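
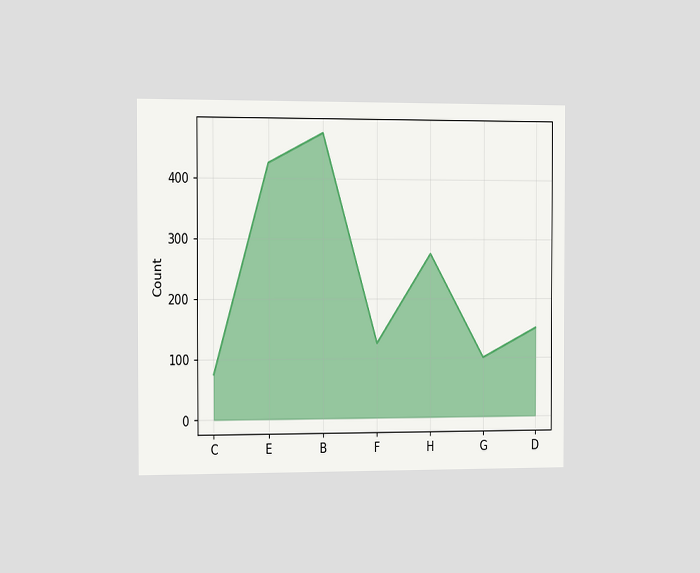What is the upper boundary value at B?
The chart is viewed slightly from the left. At B the upper boundary is at 475.

475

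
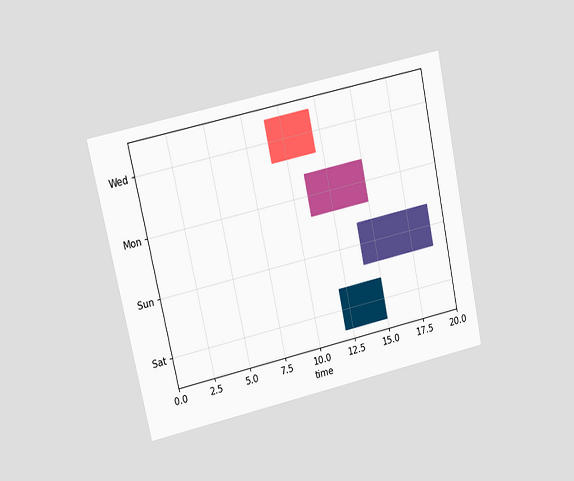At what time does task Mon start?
The chart is tilted about 12° counter-clockwise and viewed at a slight angle. The Mon bar begins at t=11.

11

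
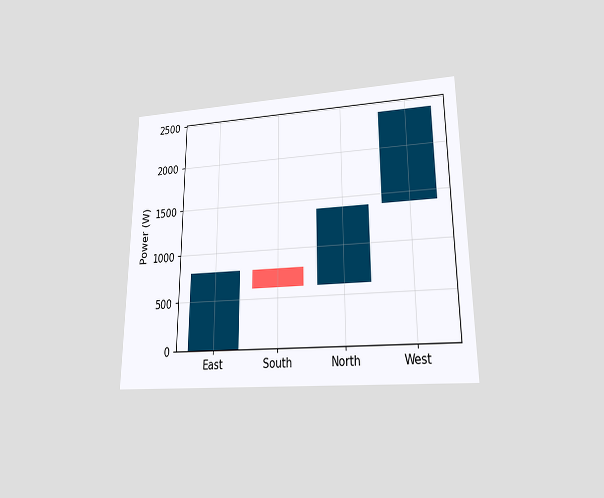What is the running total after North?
The chart is viewed at a slight angle. After North the running total reaches 1400W.

1400W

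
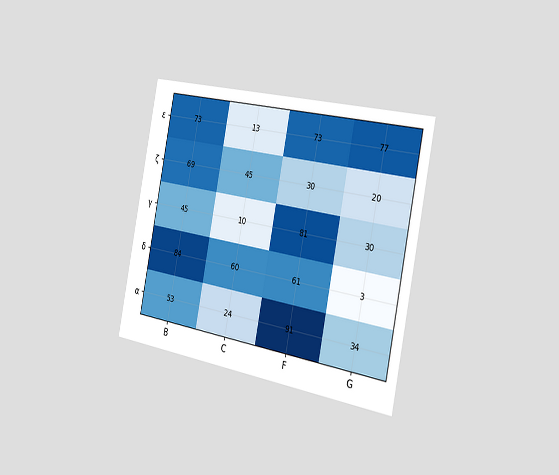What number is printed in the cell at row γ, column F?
The chart is tilted about 11° clockwise and viewed slightly from the right. The (γ, F) cell reads 81.

81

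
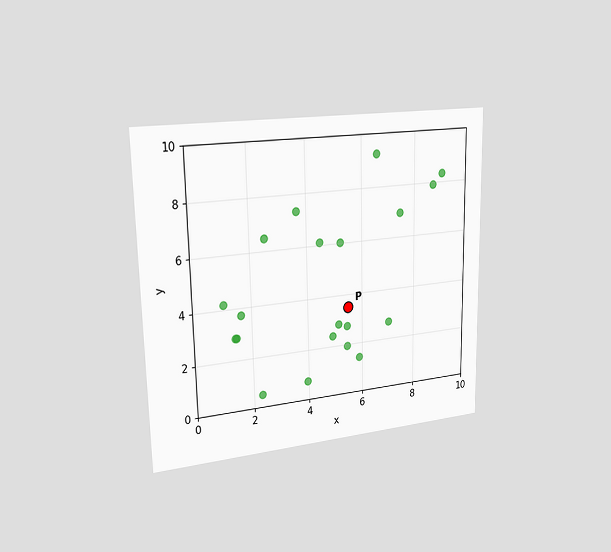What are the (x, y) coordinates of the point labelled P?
(5.5, 3.5)

The chart is viewed slightly from the left. Following the gridlines from P to each axis, P sits at (5.5, 3.5).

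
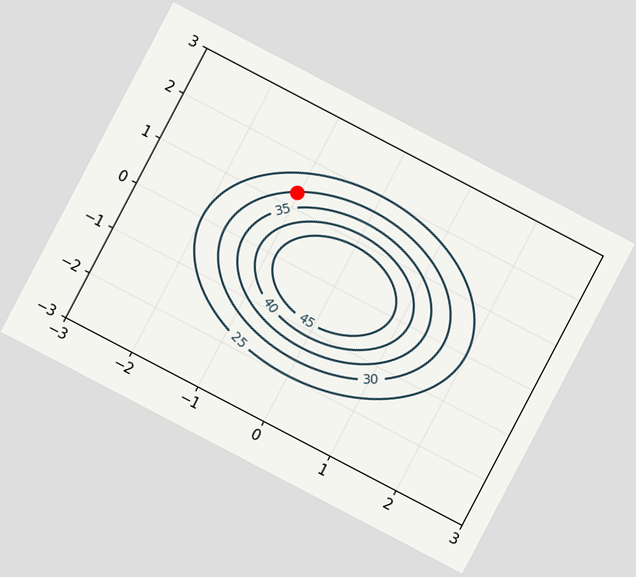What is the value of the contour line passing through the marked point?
The chart is tilted about 28° clockwise. The marked point sits on the contour labelled 30.

30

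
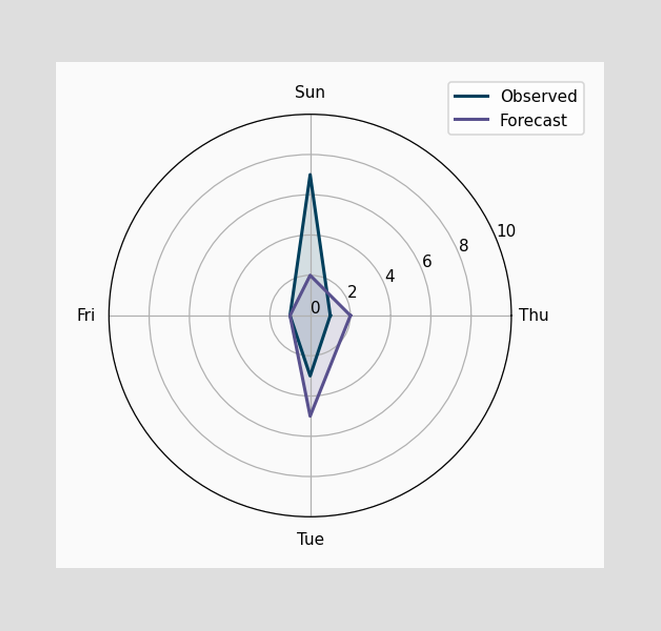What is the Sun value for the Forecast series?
On the Sun axis, Forecast reaches 2.

2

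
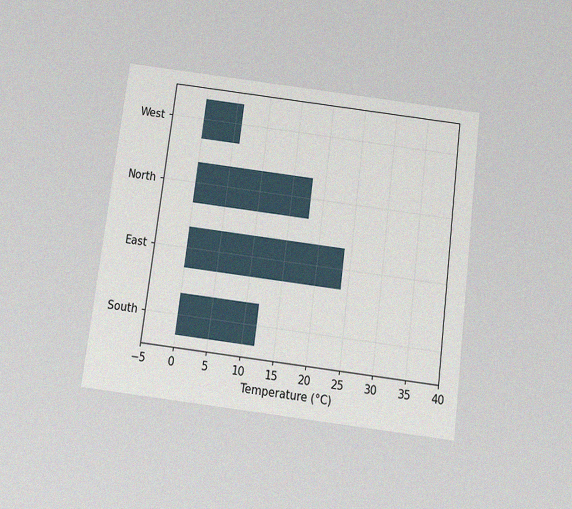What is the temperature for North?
18°C

The chart is tilted about 7° clockwise and viewed slightly from below, with some photo noise. Reading along the chart's x-axis, the North bar reaches 18°C.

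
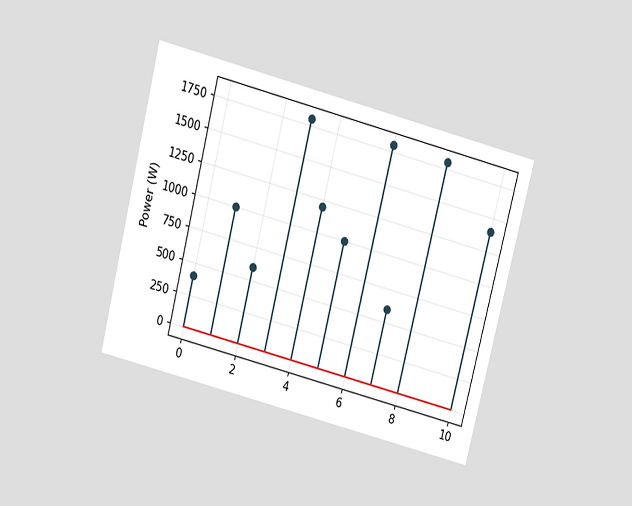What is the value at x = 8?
1800W

The chart is tilted about 14° clockwise and viewed slightly from above. The stem at x=8 reaches 1800W.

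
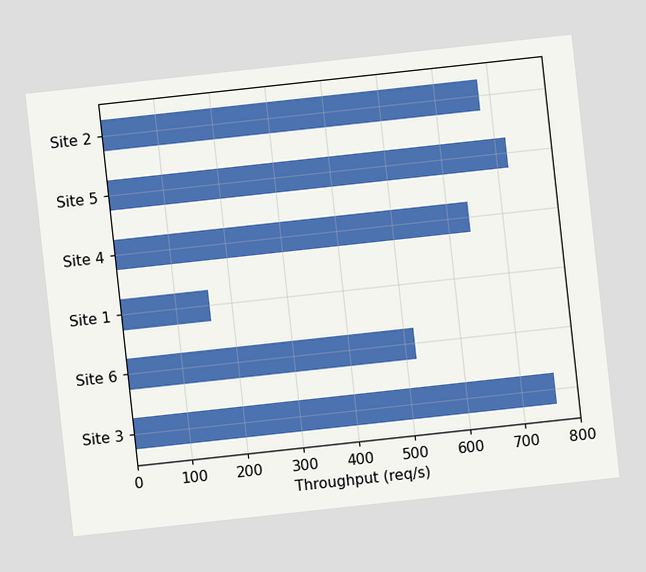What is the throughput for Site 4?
640req/s

The chart is tilted about 6° counter-clockwise. Reading along the chart's x-axis, the Site 4 bar reaches 640req/s.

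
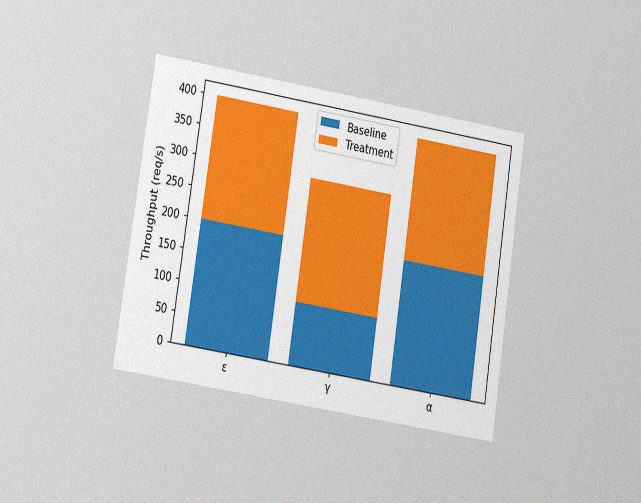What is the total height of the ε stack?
The chart is tilted about 9° clockwise and viewed at a slight angle, with some photo noise. The ε stack's top reaches 400req/s on the y-axis.

400req/s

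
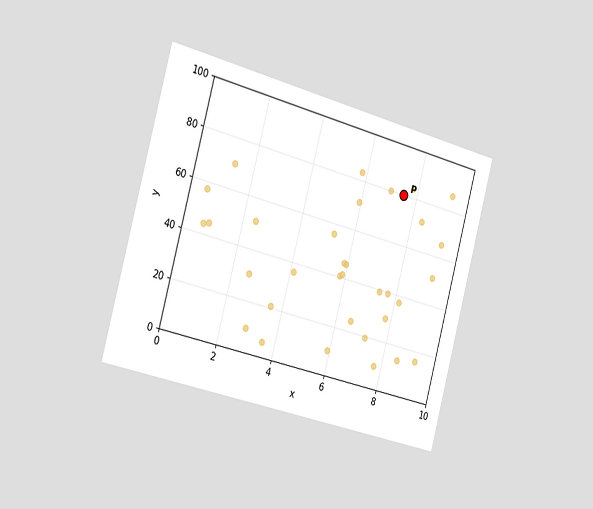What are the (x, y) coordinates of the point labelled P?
The chart is tilted about 15° clockwise and viewed slightly from the left. Following the gridlines from P to each axis, P sits at (7.5, 80).

(7.5, 80)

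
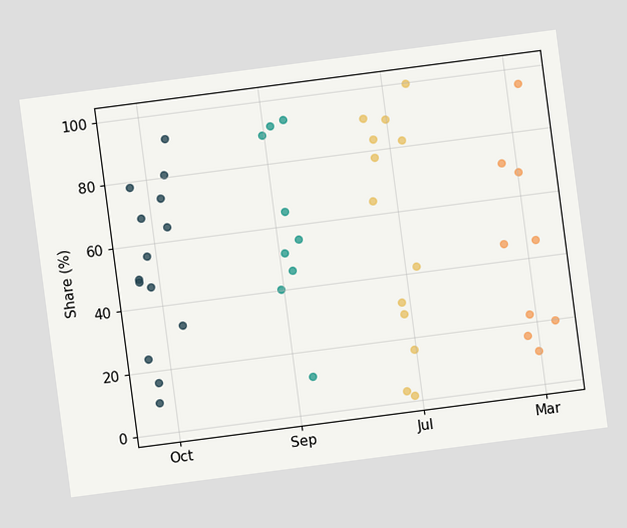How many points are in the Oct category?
14

The chart is tilted about 7° counter-clockwise. Counting the markers in the Oct column gives 14.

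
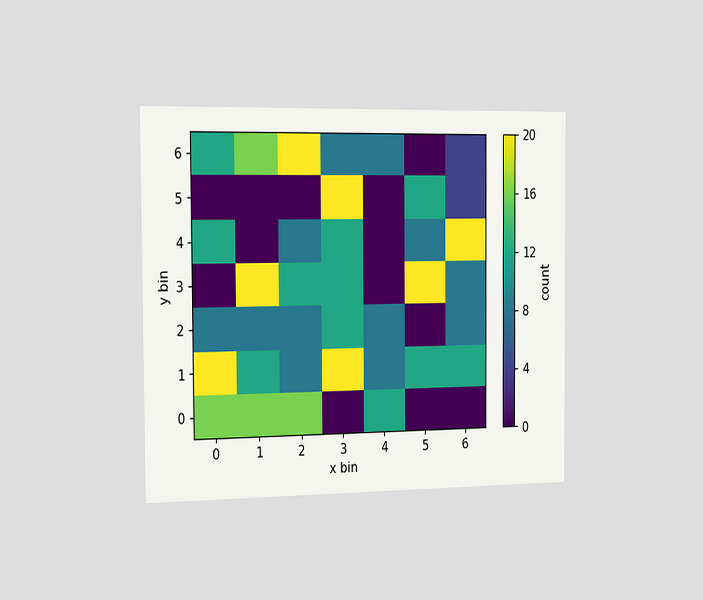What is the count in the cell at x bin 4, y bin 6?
8

The chart is viewed slightly from the left. Matching the cell (4, 6) against the colorbar gives 8.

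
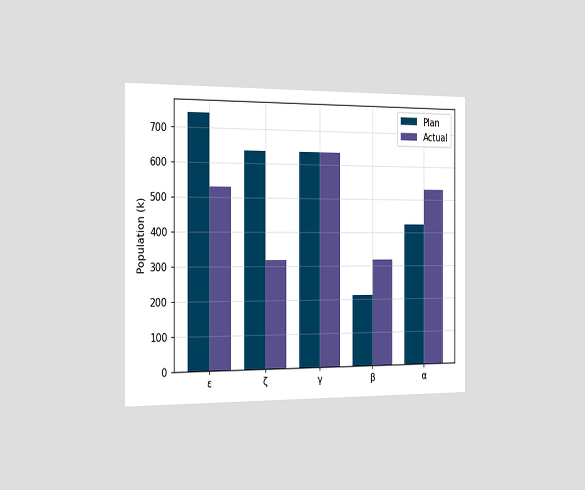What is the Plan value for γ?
636k

The chart is viewed slightly from the left. The Plan bar at γ reaches 636k on the y-axis.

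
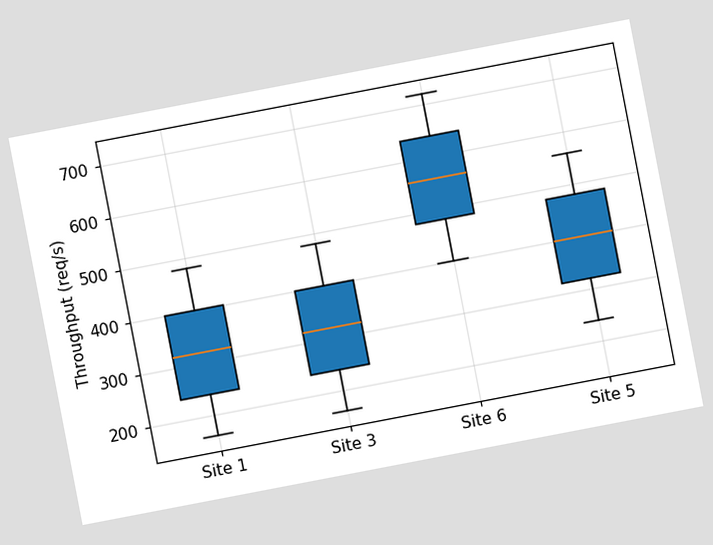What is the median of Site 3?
320req/s

The chart is tilted about 11° counter-clockwise. The median line in the Site 3 box sits at 320req/s.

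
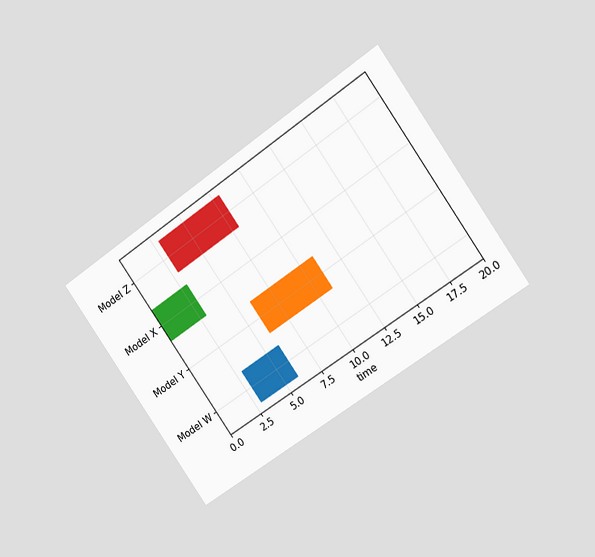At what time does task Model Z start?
The chart is tilted about 35° counter-clockwise and viewed at a slight angle. The Model Z bar begins at t=3.

3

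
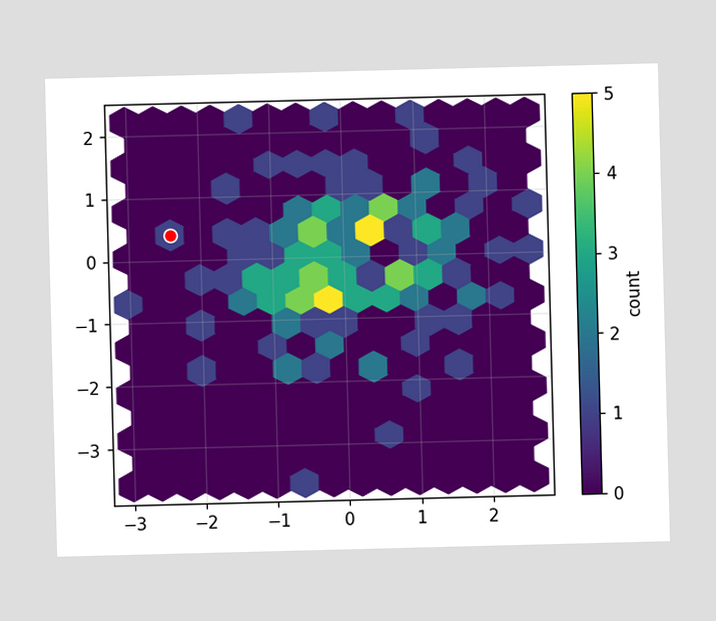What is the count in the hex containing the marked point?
1

The marked hex reads 1 on the colorbar.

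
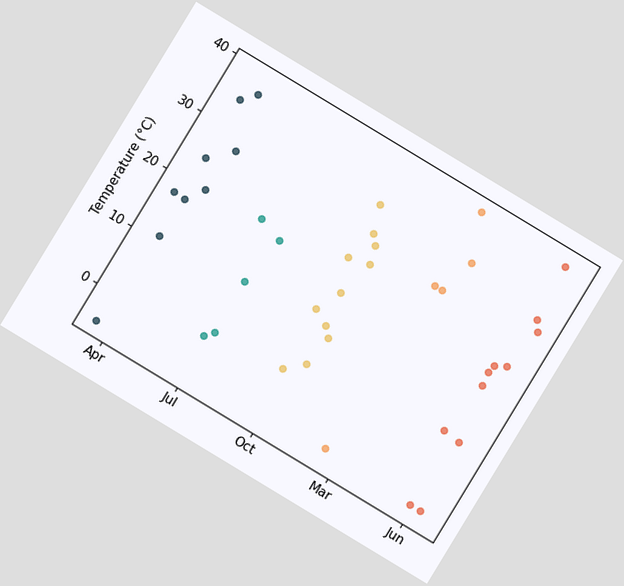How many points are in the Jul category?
5

The chart is tilted about 31° clockwise. Counting the markers in the Jul column gives 5.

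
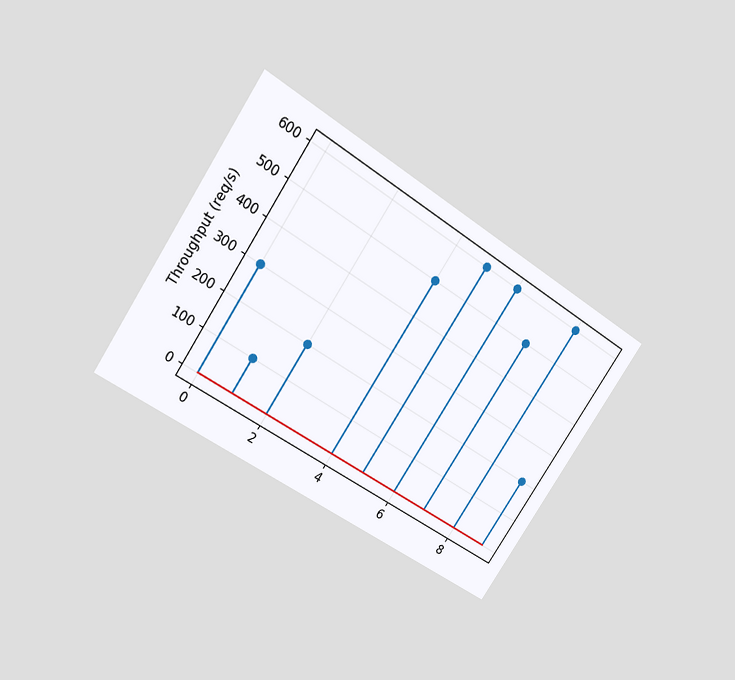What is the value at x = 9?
200req/s

The chart is tilted about 33° clockwise and viewed at a slight angle. The stem at x=9 reaches 200req/s.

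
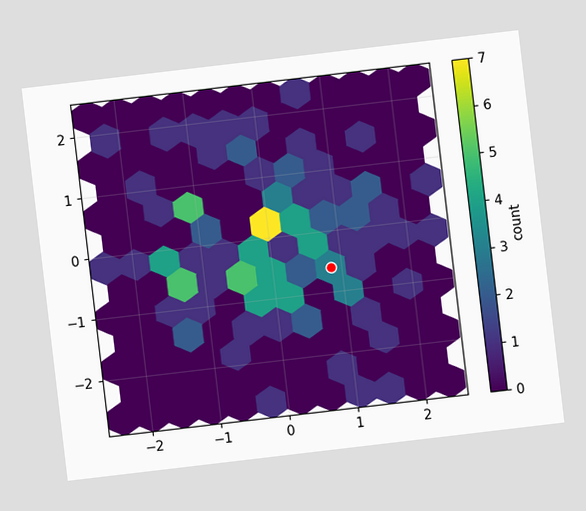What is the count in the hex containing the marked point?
3

The chart is tilted about 7° counter-clockwise. The marked hex reads 3 on the colorbar.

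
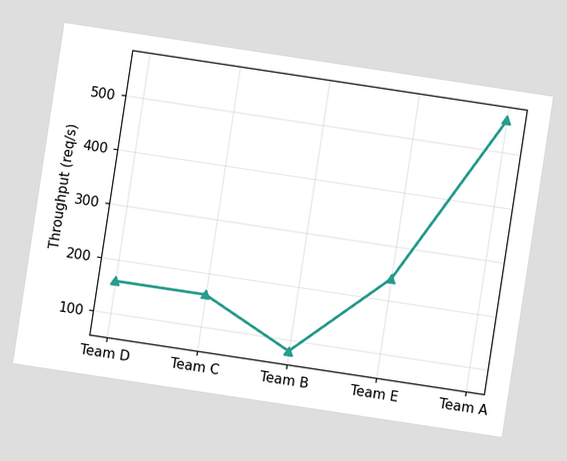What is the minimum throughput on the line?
The chart is tilted about 9° clockwise. The lowest point is at Team B, and reading across to the y-axis gives 80req/s.

80req/s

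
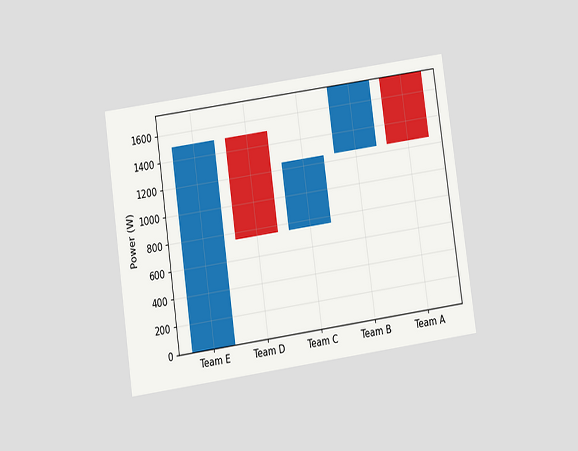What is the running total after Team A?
The chart is tilted about 8° counter-clockwise and viewed slightly from below. After Team A the running total reaches 1250W.

1250W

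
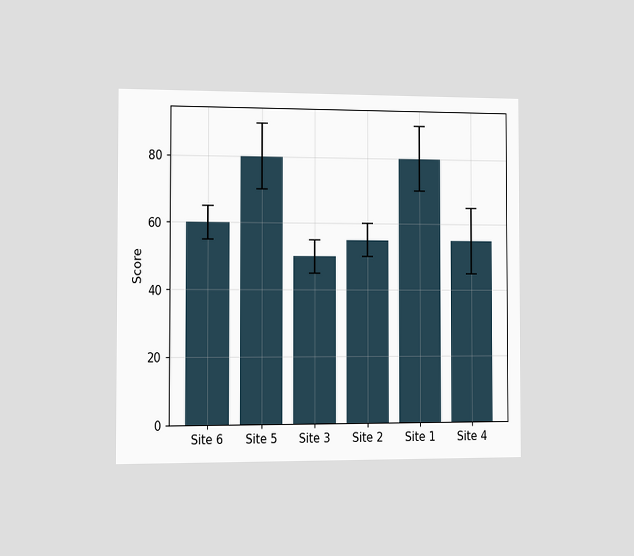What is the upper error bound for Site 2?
60

The chart is viewed slightly from the left. The Site 2 bar's upper whisker reaches 60.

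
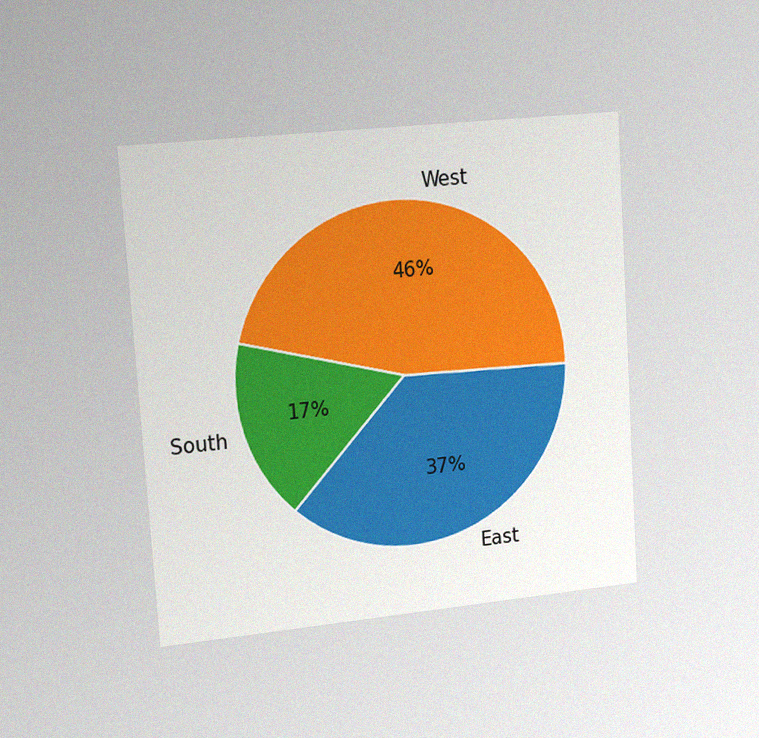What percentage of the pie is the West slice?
46%

The chart is tilted about 4° counter-clockwise and viewed slightly from the left, with some photo noise. The West slice takes up 46% of the pie.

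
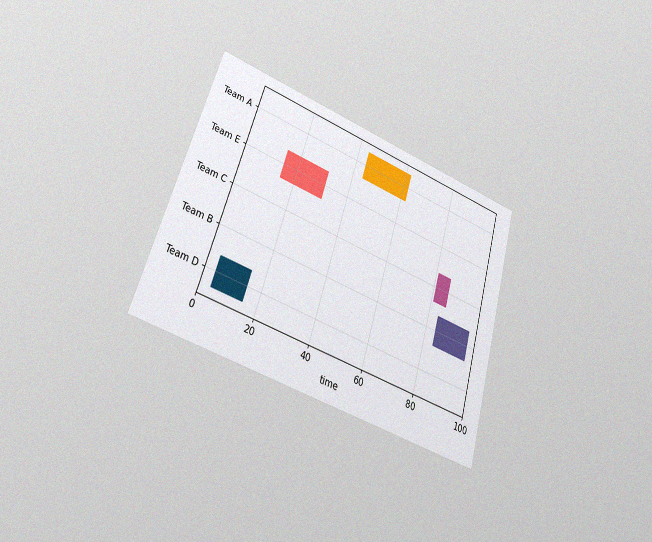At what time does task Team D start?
4

The chart is tilted about 17° clockwise and viewed at a slight angle, with some photo noise. The Team D bar begins at t=4.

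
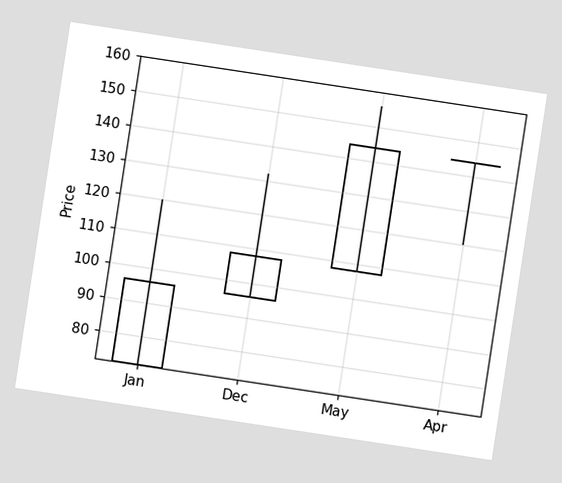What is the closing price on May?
The chart is tilted about 9° clockwise. The May candle closes at 144.

144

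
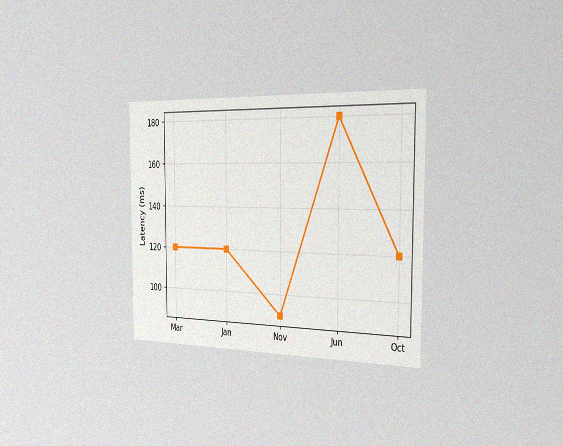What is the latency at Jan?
120ms

The chart is viewed slightly from the right, with some photo noise. At Jan, the line is at 120ms.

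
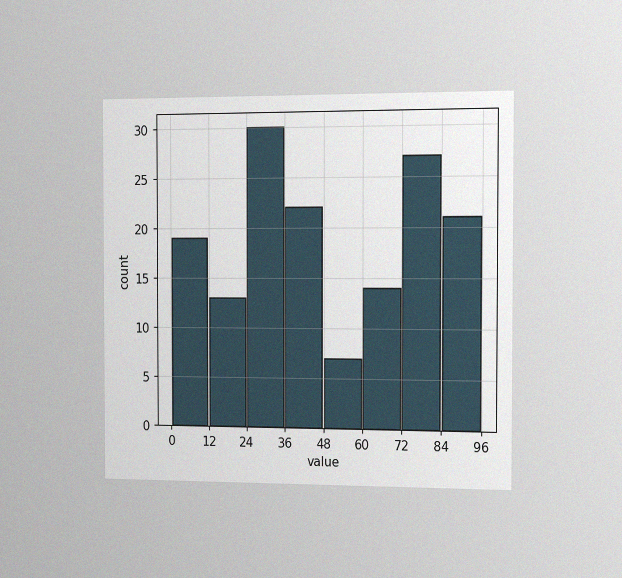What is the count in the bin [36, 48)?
The chart is viewed slightly from the right, with some photo noise. The [36, 48) bin has height 22.

22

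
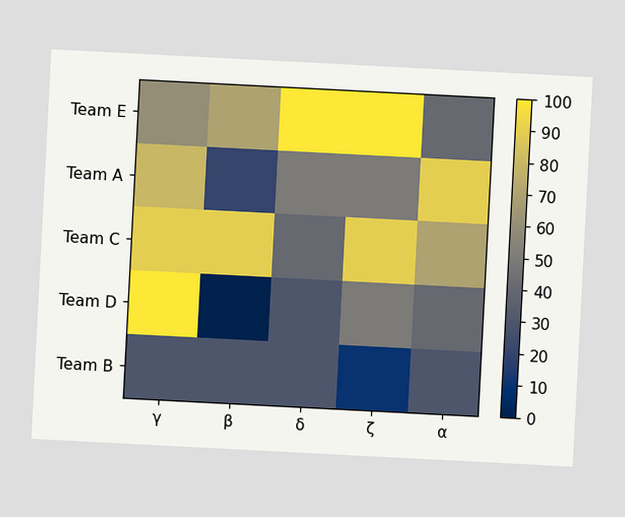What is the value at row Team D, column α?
The chart is tilted about 3° clockwise. Matching cell (Team D, α) against the colorbar gives 40.

40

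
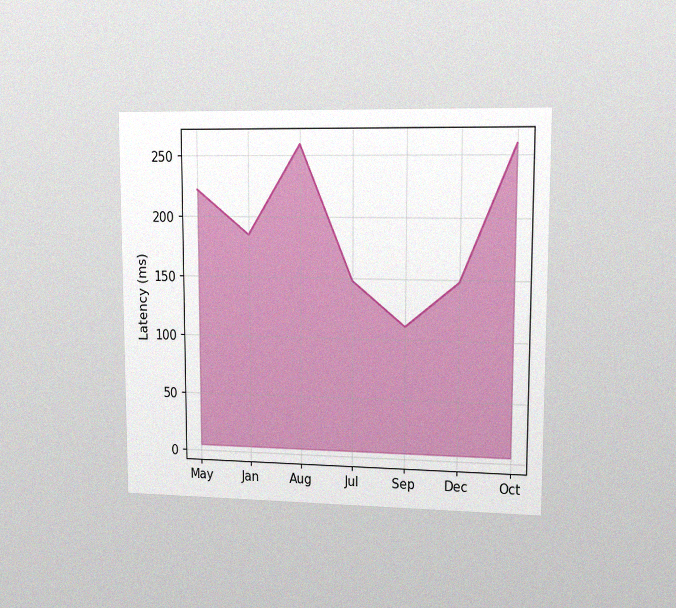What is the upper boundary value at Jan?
The chart is viewed at a slight angle, with some photo noise. At Jan the upper boundary is at 185ms.

185ms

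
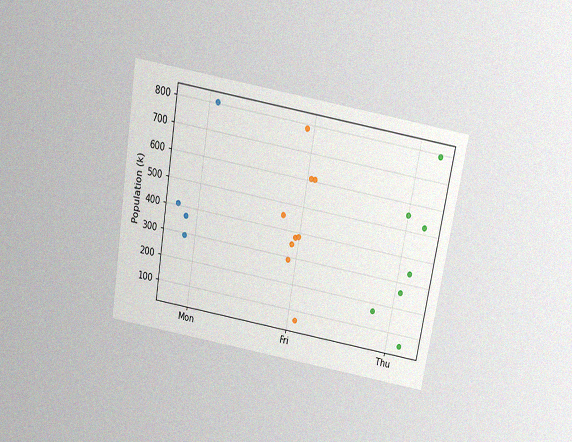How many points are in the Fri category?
The chart is tilted about 10° clockwise and viewed slightly from above, with some photo noise. Counting the markers in the Fri column gives 9.

9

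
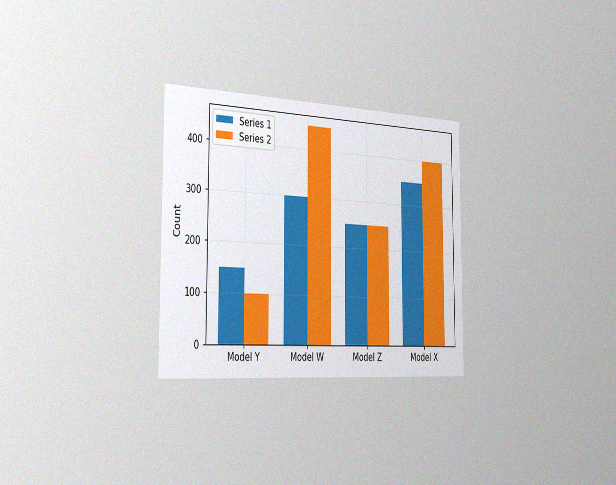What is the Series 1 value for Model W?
300

The chart is viewed slightly from the left, with some photo noise. The Series 1 bar at Model W reaches 300 on the y-axis.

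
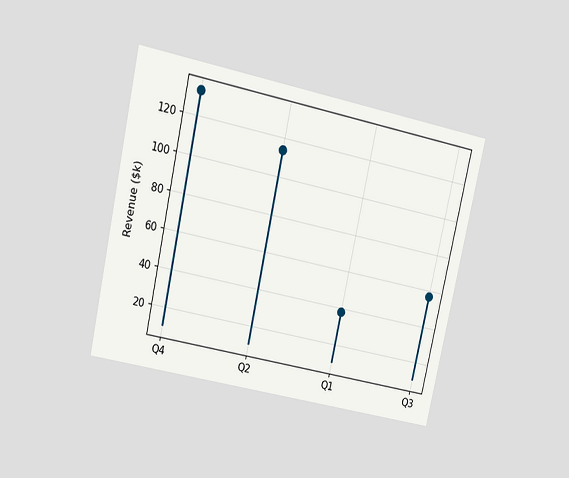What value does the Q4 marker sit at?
$133k

The chart is tilted about 12° clockwise and viewed at a slight angle. The Q4 marker sits at $133k.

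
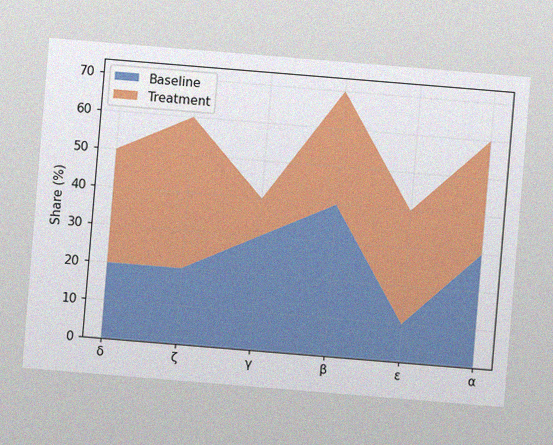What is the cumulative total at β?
70%

The chart is tilted about 5° clockwise, with some photo noise. The stacked total at β reaches 70%.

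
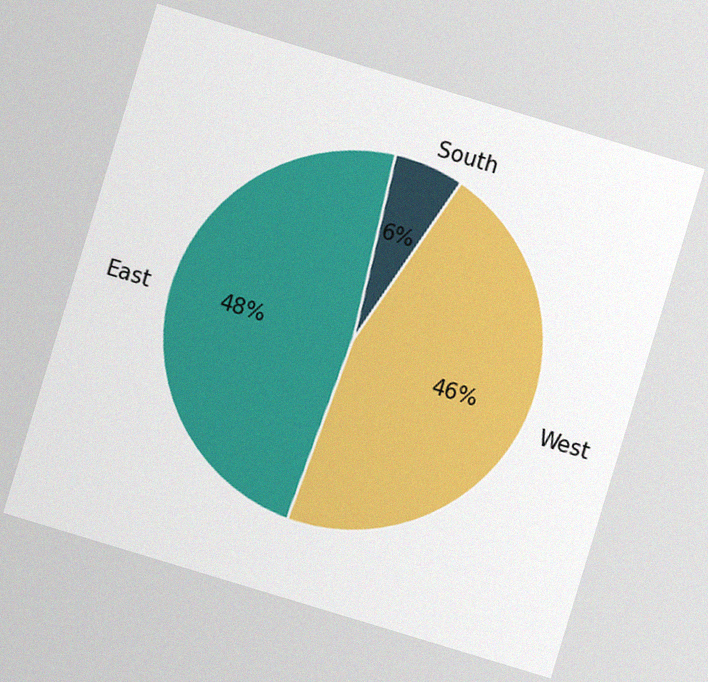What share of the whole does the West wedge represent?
The chart is tilted about 17° clockwise, with some photo noise. The West slice takes up 46% of the pie.

46%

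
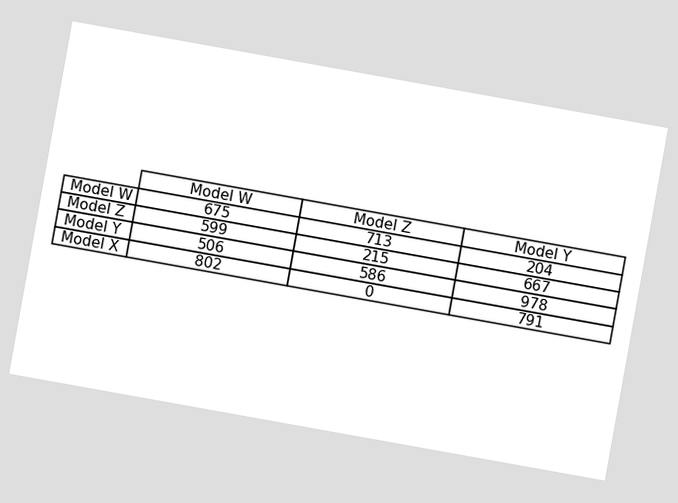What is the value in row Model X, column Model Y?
791

The chart is tilted about 10° clockwise. The (Model X, Model Y) cell reads 791.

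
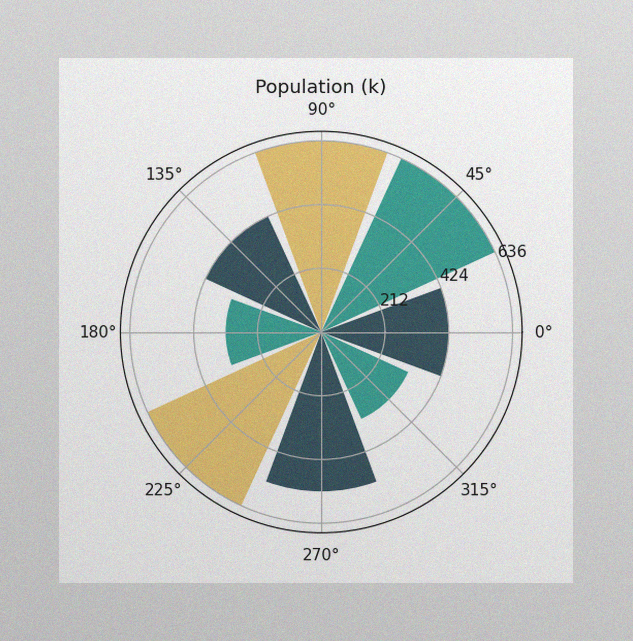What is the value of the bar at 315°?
The image has some photo noise and uneven lighting. The bar at 315° reaches 318k on the radial axis.

318k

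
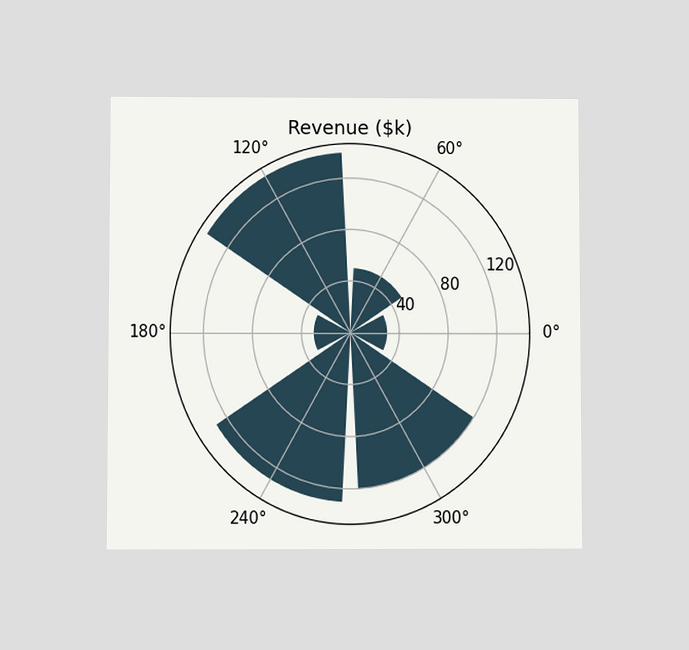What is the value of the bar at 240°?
The chart is viewed slightly from below. The bar at 240° reaches $130k on the radial axis.

$130k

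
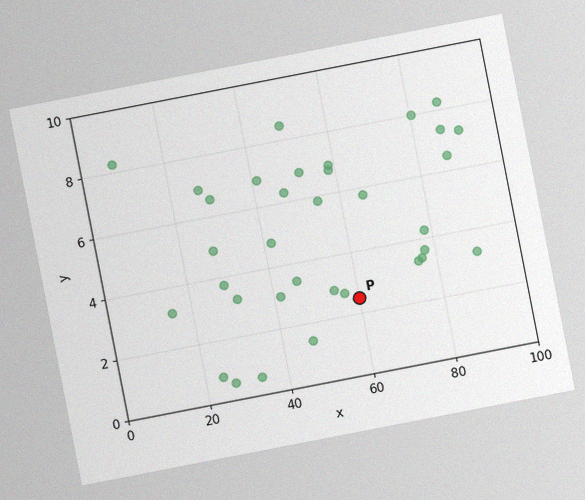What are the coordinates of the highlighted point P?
(60, 2.5)

The chart is tilted about 11° counter-clockwise, with some photo noise. Following the gridlines from P to each axis, P sits at (60, 2.5).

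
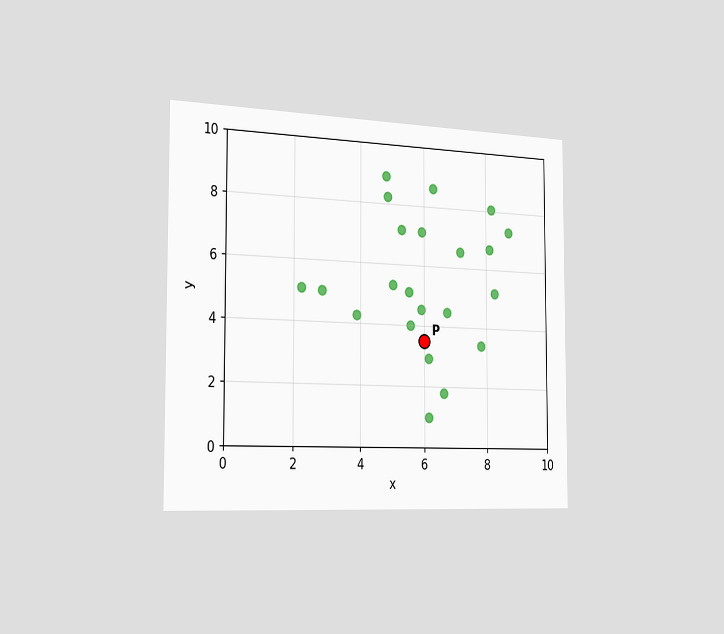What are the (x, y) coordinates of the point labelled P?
(6, 3.5)

The chart is viewed slightly from the left. Following the gridlines from P to each axis, P sits at (6, 3.5).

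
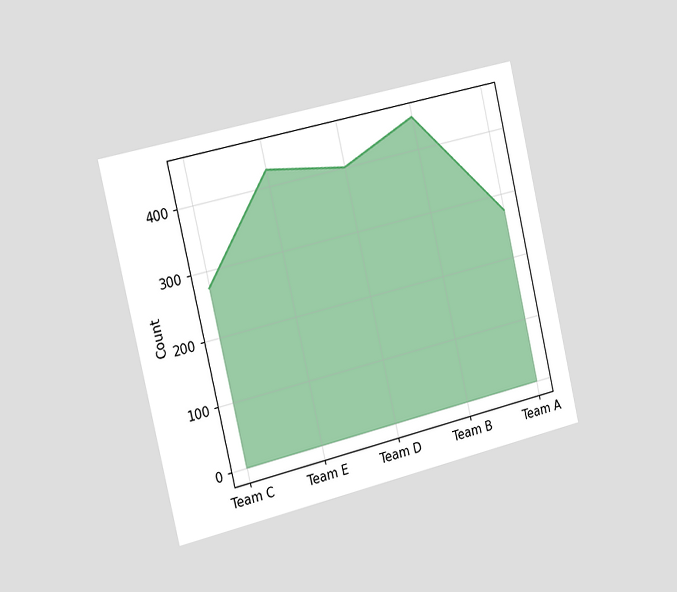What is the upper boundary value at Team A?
275

The chart is tilted about 13° counter-clockwise and viewed slightly from the left. At Team A the upper boundary is at 275.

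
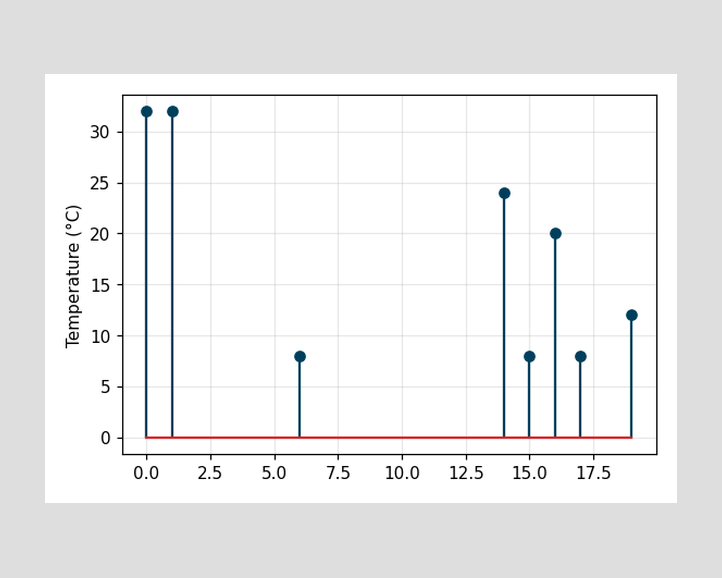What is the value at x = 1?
32°C

The stem at x=1 reaches 32°C.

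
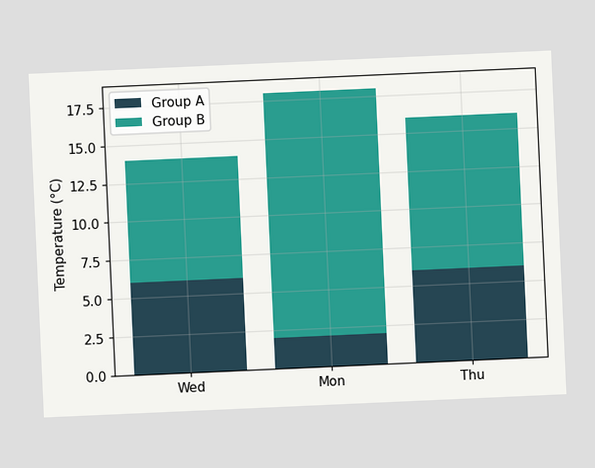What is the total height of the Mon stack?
18°C

The chart is tilted about 3° counter-clockwise. The Mon stack's top reaches 18°C on the y-axis.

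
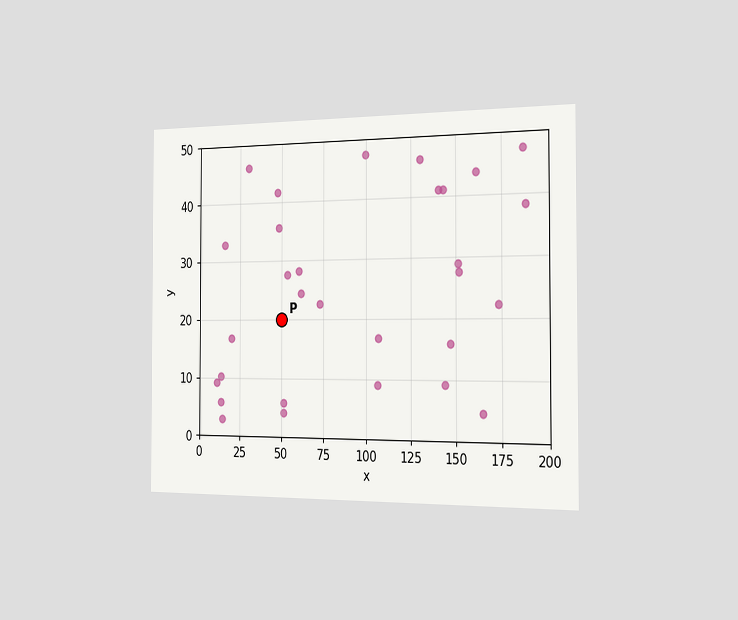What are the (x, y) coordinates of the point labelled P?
The chart is viewed slightly from the right. Following the gridlines from P to each axis, P sits at (50, 20).

(50, 20)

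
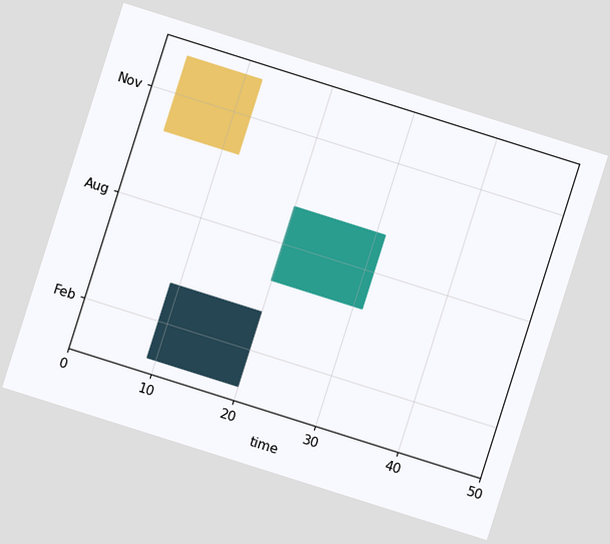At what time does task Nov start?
3

The chart is tilted about 18° clockwise. The Nov bar begins at t=3.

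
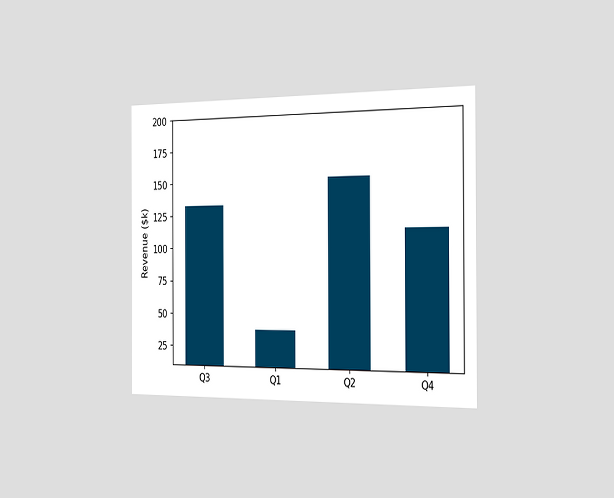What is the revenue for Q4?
$114k

The chart is viewed slightly from the right. Reading along the chart's y-axis, the Q4 bar reaches $114k.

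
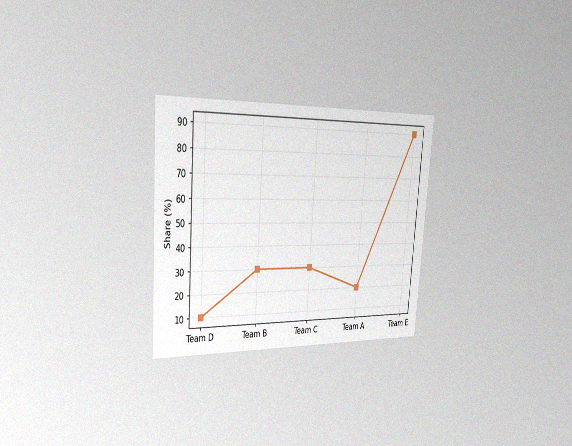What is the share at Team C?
30%

The chart is tilted about 4° clockwise and viewed slightly from the left, with some photo noise. At Team C, the line is at 30%.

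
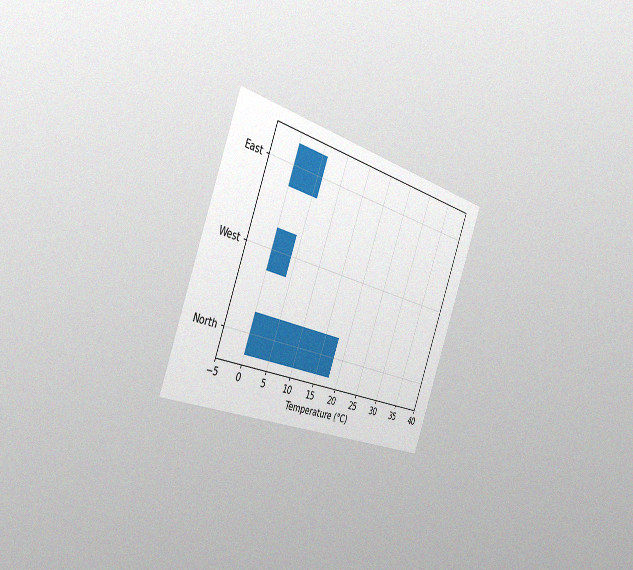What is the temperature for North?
The chart is tilted about 21° clockwise and viewed slightly from the left, with some photo noise. Reading along the chart's x-axis, the North bar reaches 18°C.

18°C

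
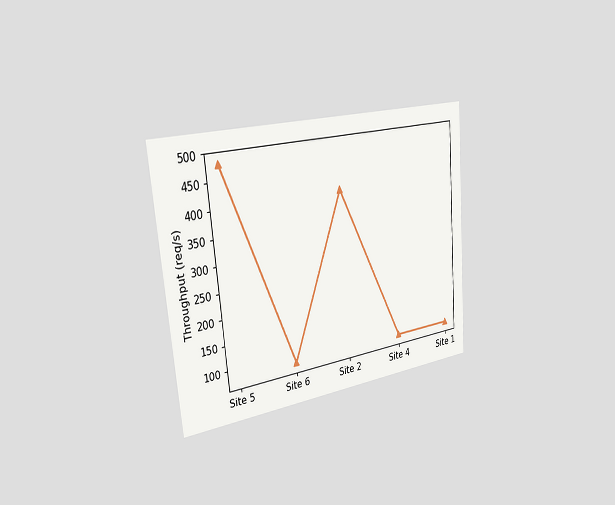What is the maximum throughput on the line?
480req/s

The chart is tilted about 5° counter-clockwise and viewed slightly from the left. The highest point is at Site 5, and reading across to the y-axis gives 480req/s.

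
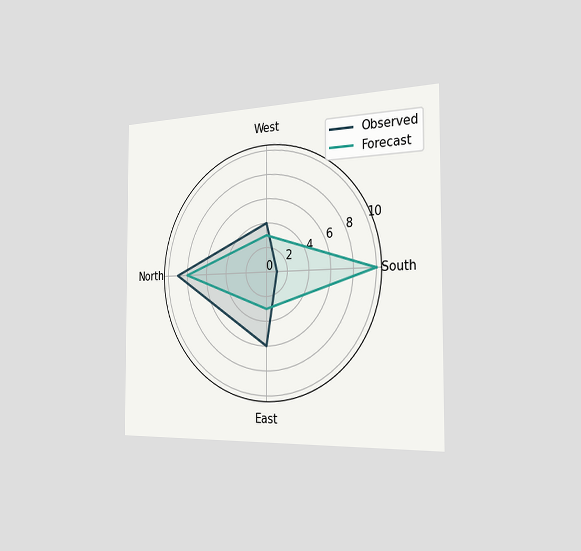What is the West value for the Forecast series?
The chart is viewed slightly from the right. On the West axis, Forecast reaches 3.

3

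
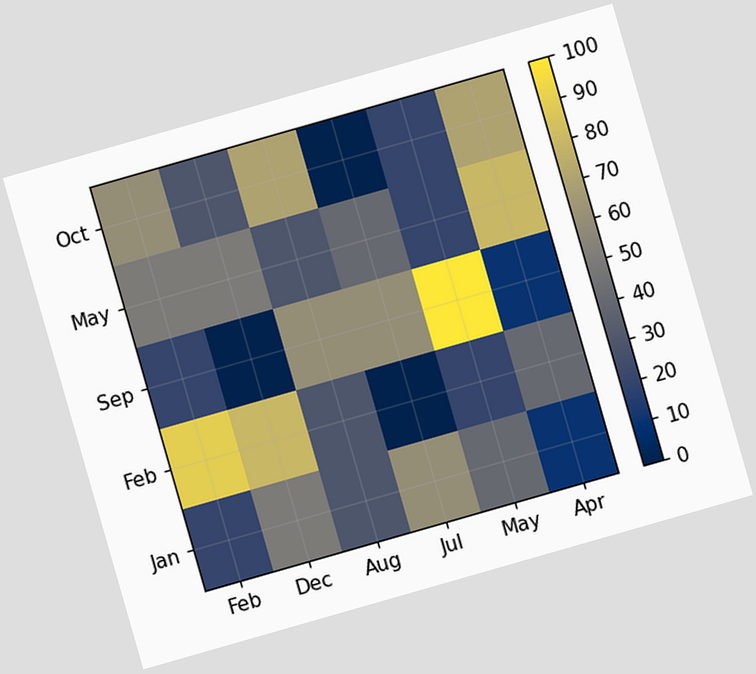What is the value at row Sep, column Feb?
The chart is tilted about 16° counter-clockwise. Matching cell (Sep, Feb) against the colorbar gives 20.

20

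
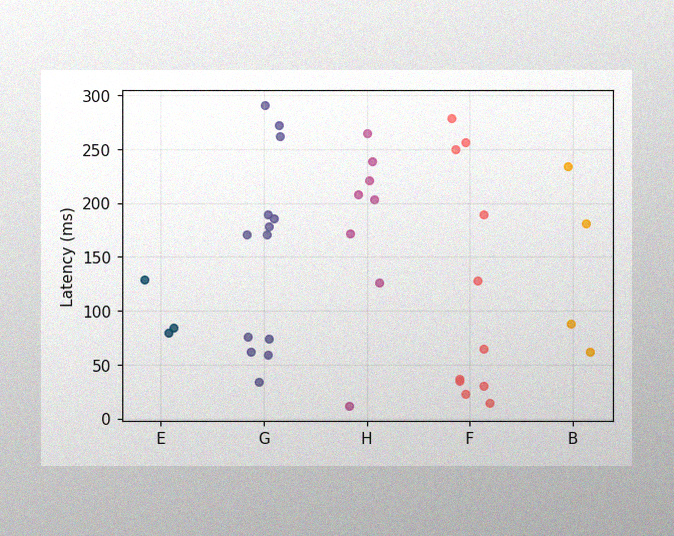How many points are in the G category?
The image has some photo noise and uneven lighting. Counting the markers in the G column gives 13.

13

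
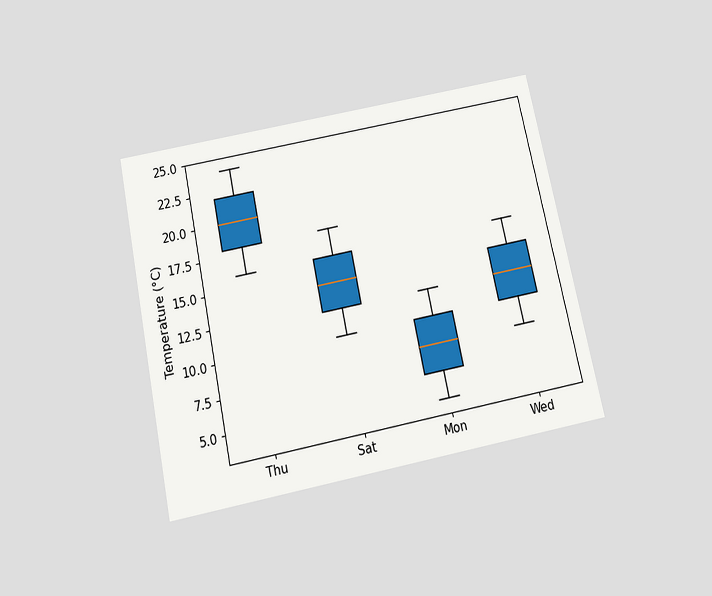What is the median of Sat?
14°C

The chart is tilted about 12° counter-clockwise and viewed slightly from below. The median line in the Sat box sits at 14°C.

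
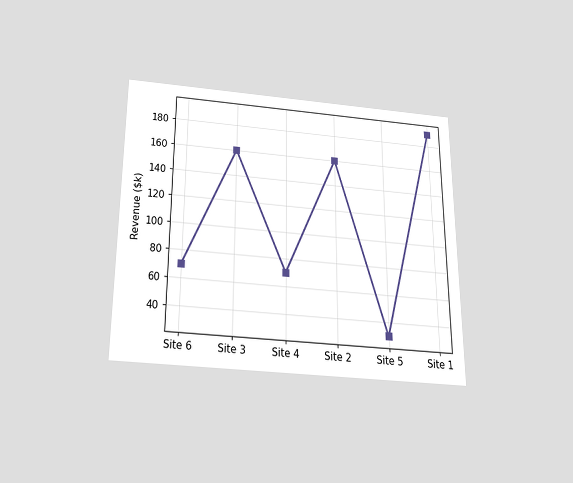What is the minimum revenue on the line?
The chart is viewed slightly from below. The lowest point is at Site 5, and reading across to the y-axis gives $30k.

$30k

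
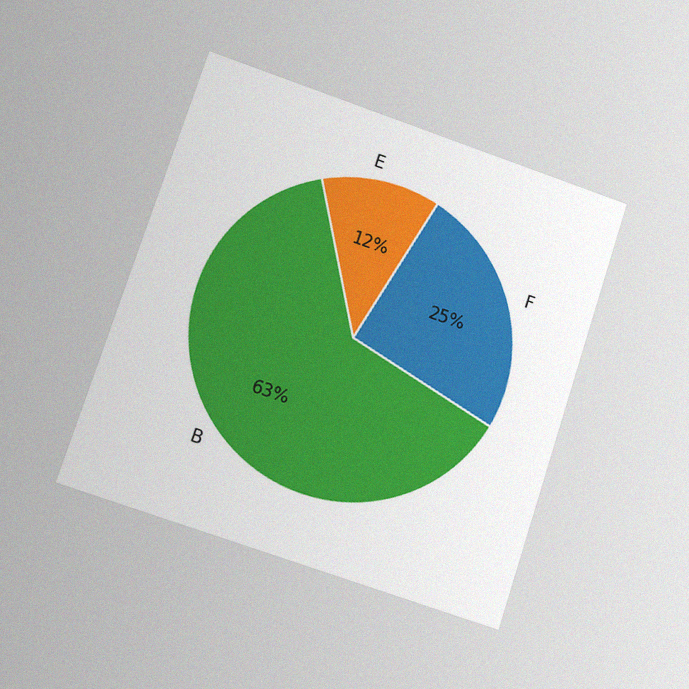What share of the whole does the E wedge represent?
The chart is tilted about 18° clockwise and viewed at a slight angle, with some photo noise. The E slice takes up 12% of the pie.

12%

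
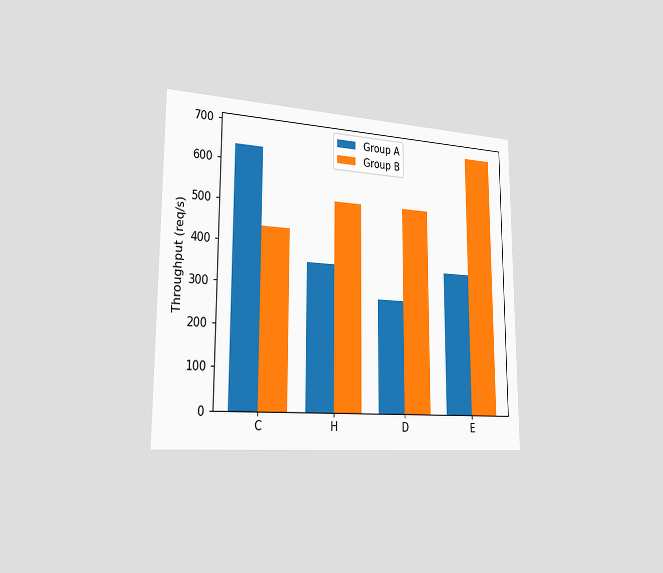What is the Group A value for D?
280req/s

The chart is viewed slightly from the left. The Group A bar at D reaches 280req/s on the y-axis.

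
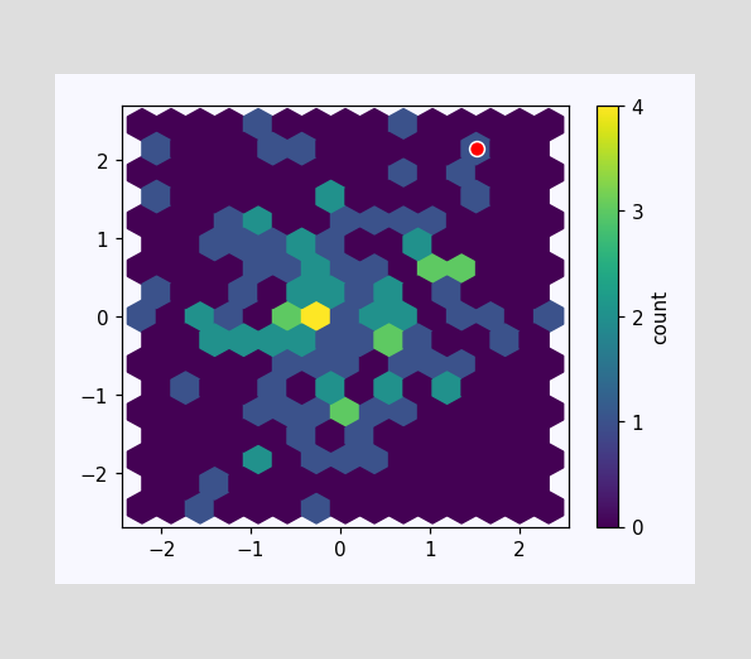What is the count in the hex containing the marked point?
1

The marked hex reads 1 on the colorbar.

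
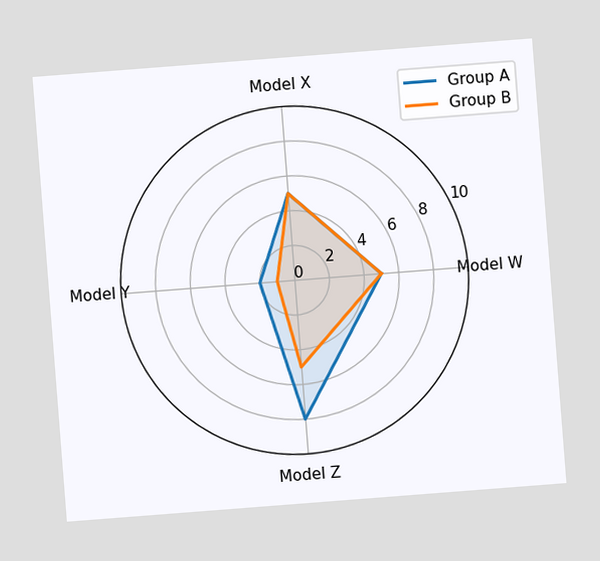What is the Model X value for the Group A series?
5

The chart is tilted about 4° counter-clockwise. On the Model X axis, Group A reaches 5.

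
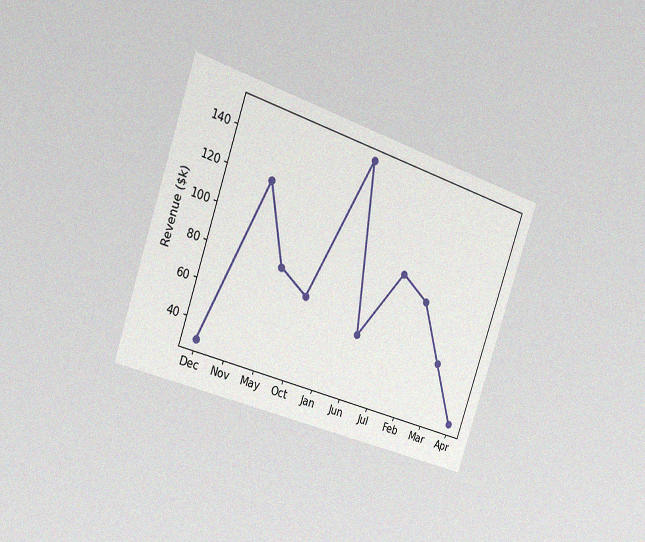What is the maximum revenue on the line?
$150k

The chart is tilted about 19° clockwise and viewed slightly from the left, with some photo noise. The highest point is at Jan, and reading across to the y-axis gives $150k.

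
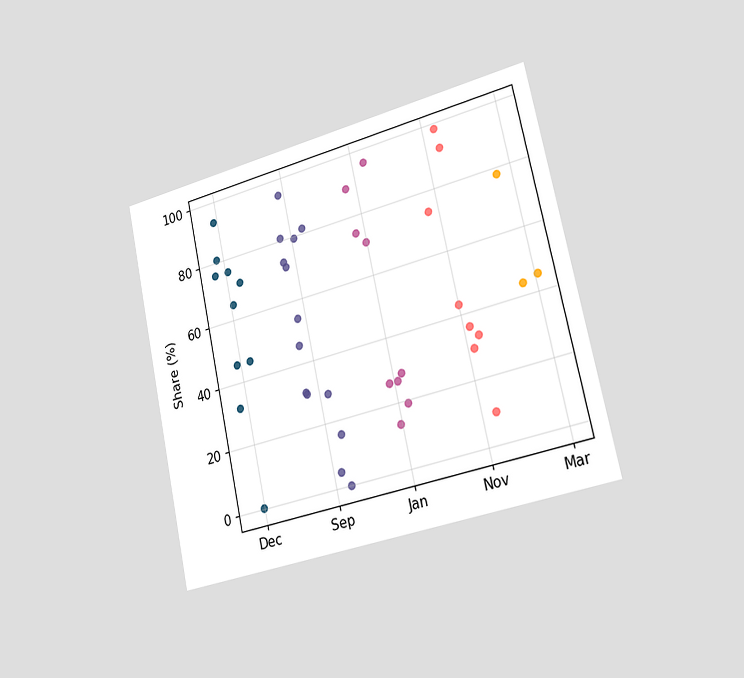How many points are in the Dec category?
The chart is tilted about 12° counter-clockwise and viewed slightly from the right. Counting the markers in the Dec column gives 10.

10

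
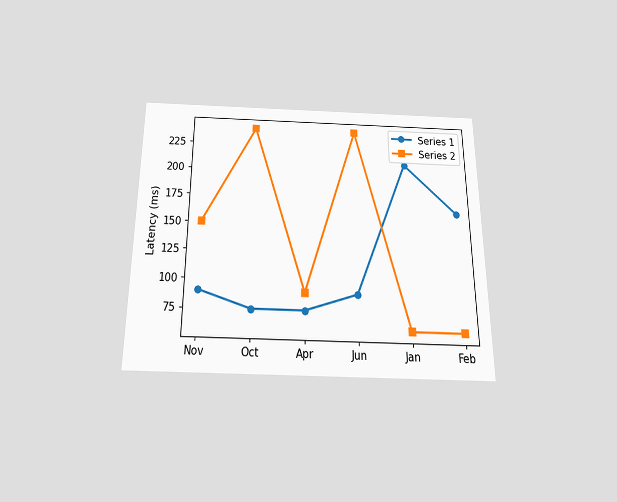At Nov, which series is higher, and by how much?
The chart is viewed slightly from below. At Nov, Series 2 sits above the other line by 60ms.

Series 2, by 60ms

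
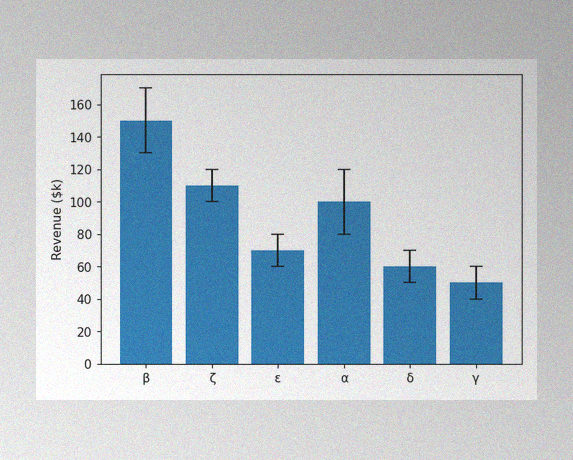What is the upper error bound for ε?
$80k

The image has some photo noise and uneven lighting. The ε bar's upper whisker reaches $80k.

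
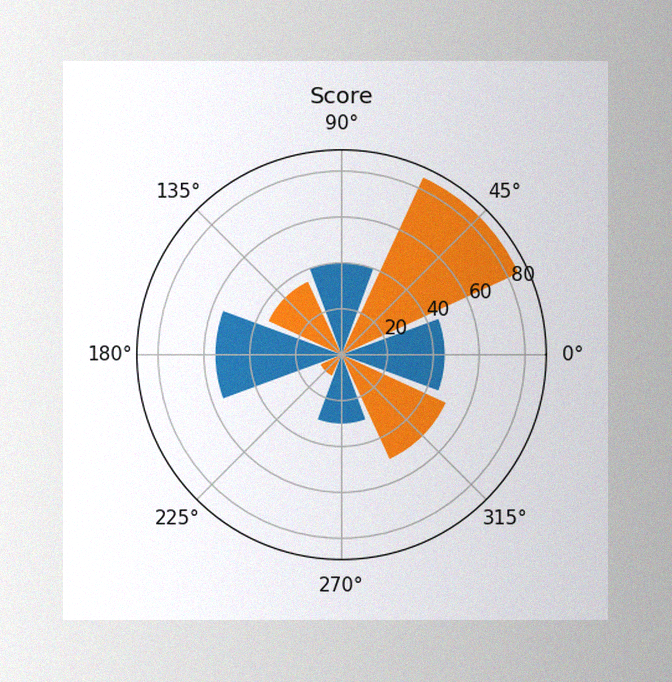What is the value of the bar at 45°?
85

The image has some photo noise and uneven lighting. The bar at 45° reaches 85 on the radial axis.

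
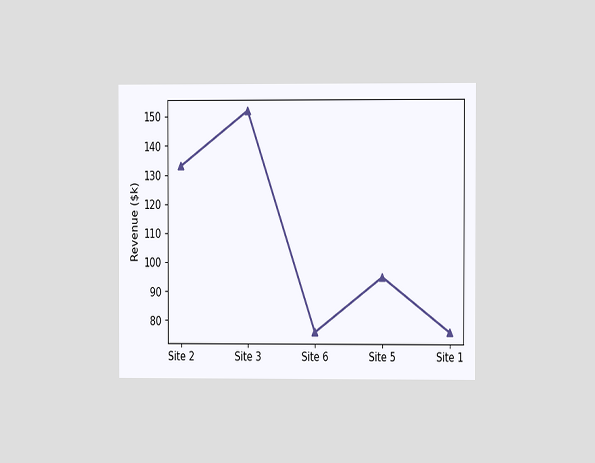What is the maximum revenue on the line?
The chart is viewed at a slight angle. The highest point is at Site 3, and reading across to the y-axis gives $152k.

$152k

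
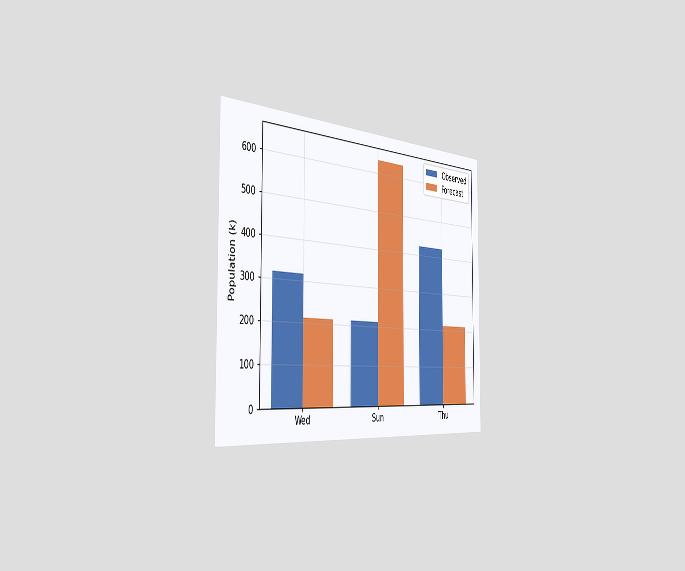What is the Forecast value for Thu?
The chart is viewed slightly from the left. The Forecast bar at Thu reaches 212k on the y-axis.

212k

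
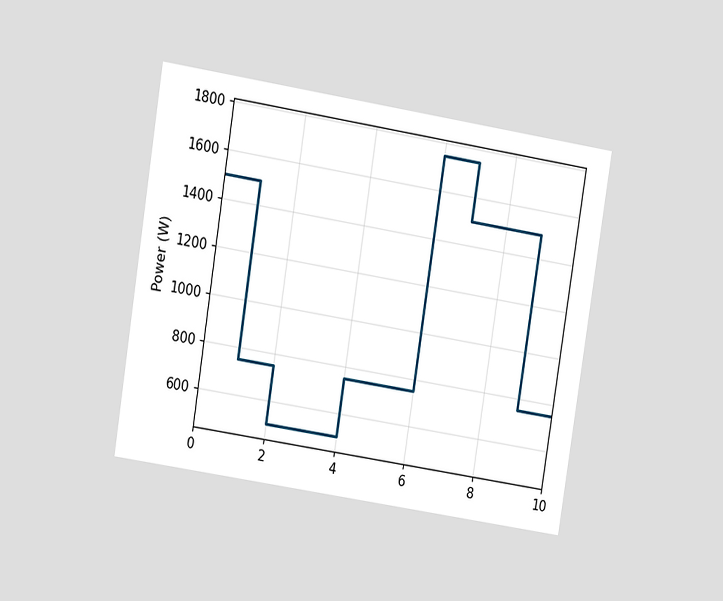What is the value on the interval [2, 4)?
500W

The chart is tilted about 9° clockwise and viewed at a slight angle. On [2, 4) the step sits at 500W.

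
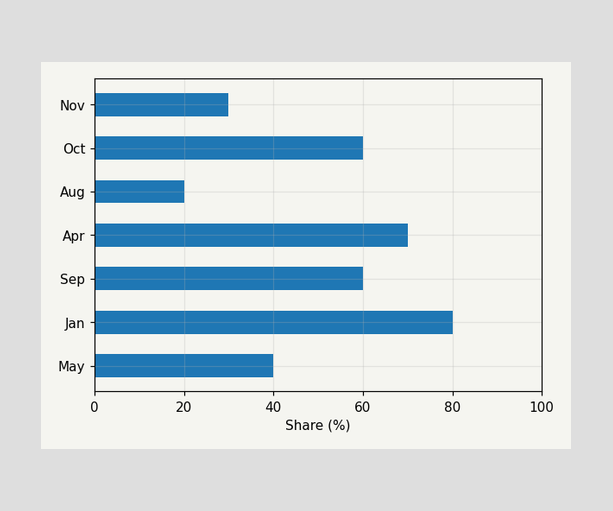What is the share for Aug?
Reading along the chart's x-axis, the Aug bar reaches 20%.

20%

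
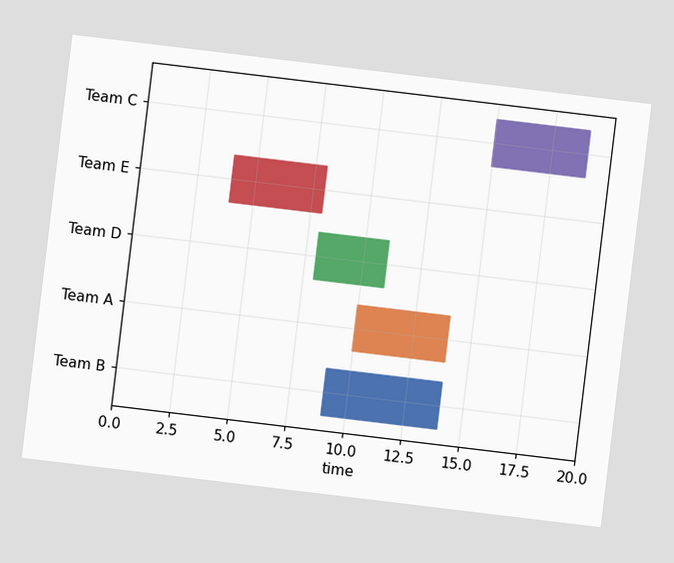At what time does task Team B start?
The chart is tilted about 7° clockwise. The Team B bar begins at t=9.

9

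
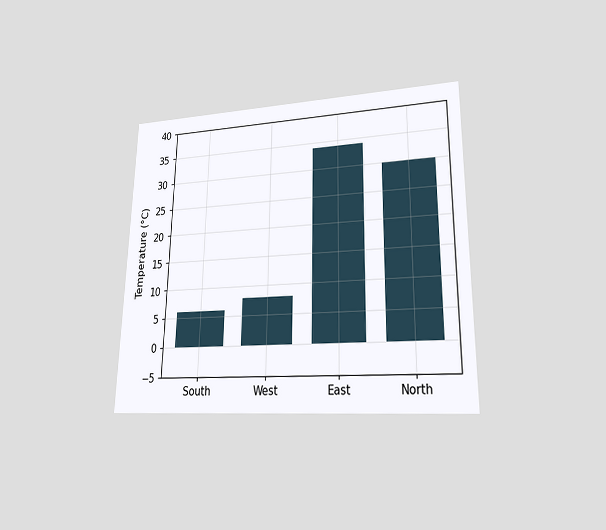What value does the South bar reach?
The chart is viewed at a slight angle. Reading along the chart's y-axis, the South bar reaches 6°C.

6°C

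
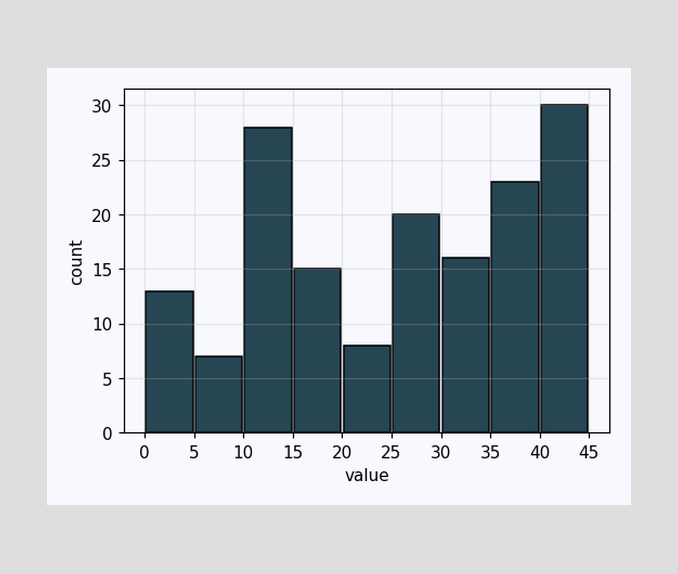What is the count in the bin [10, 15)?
The [10, 15) bin has height 28.

28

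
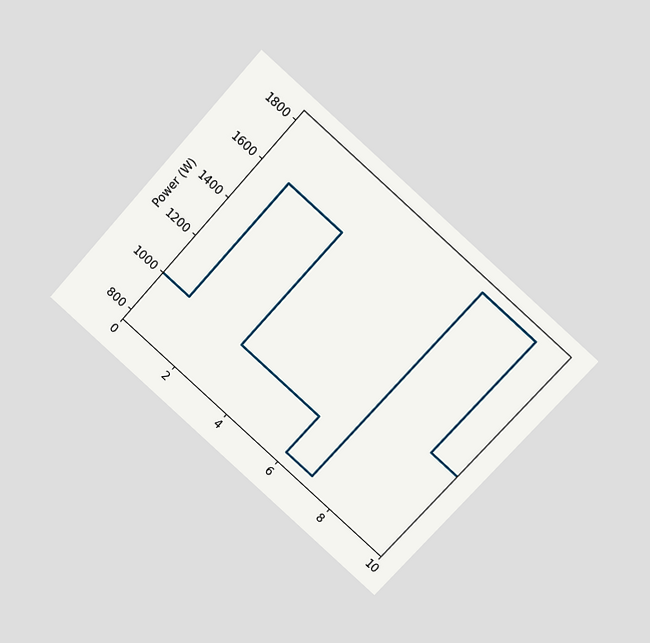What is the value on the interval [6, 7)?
The chart is tilted about 42° clockwise and viewed at a slight angle. On [6, 7) the step sits at 800W.

800W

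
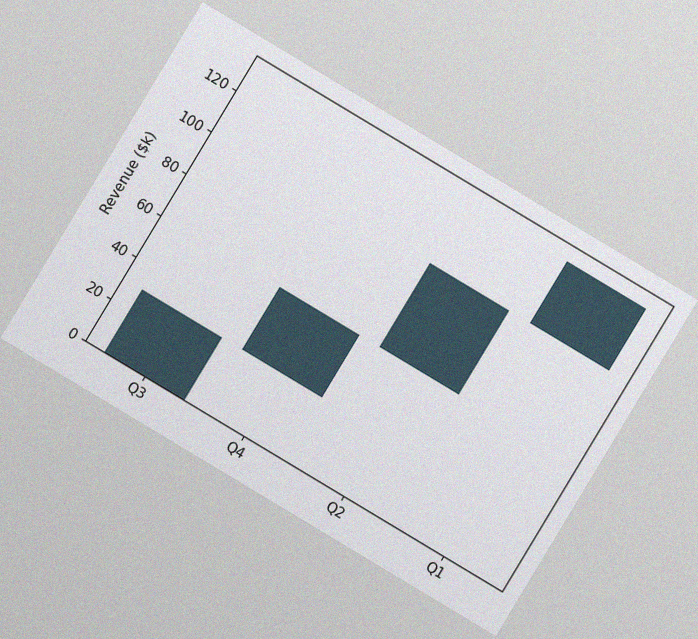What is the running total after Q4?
$60k

The chart is tilted about 31° clockwise, with some photo noise. After Q4 the running total reaches $60k.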